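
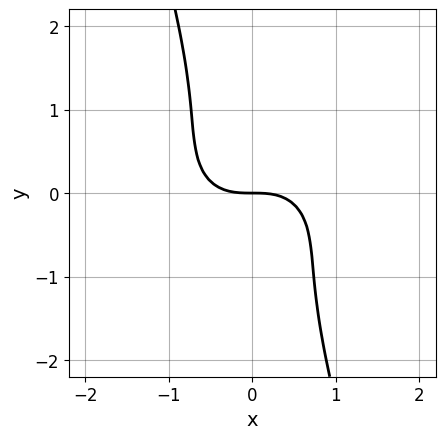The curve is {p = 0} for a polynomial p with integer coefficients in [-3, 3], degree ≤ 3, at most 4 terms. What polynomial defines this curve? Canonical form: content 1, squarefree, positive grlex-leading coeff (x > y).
2*x^3 + 3*x*y^2 + y^3 + 2*y

First, deg p = 3. A generic line meets the curve in up to 3 points.
Then, reading off the gridlines: it meets the x-axis at x = 0 (among the integer gridlines); it meets the y-axis at y = 0 (among the integer gridlines).
Finally, solving for integer coefficients yields p as stated.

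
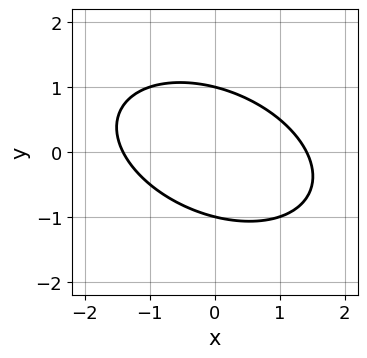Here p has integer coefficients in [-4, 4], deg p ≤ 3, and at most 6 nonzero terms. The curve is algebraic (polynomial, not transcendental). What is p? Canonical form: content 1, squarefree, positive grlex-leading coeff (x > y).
x^2 + x*y + 2*y^2 - 2

First, deg p = 2. The shape is more complex than any degree-1 curve.
Next, from the axis intercepts and sections: the y-axis gridline crossings are at y ∈ {-1, 1}.
Finally, putting this together gives p.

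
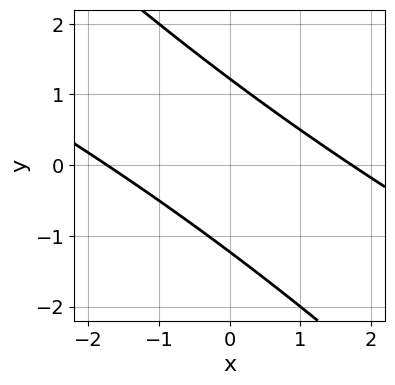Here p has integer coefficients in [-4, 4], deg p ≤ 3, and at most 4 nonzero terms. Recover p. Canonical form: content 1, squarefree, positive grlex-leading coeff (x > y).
Degree: no degree-1 curve has this shape, so deg p = 2.
The integer polynomial consistent with all of this is the stated p.

x^2 + 3*x*y + 2*y^2 - 3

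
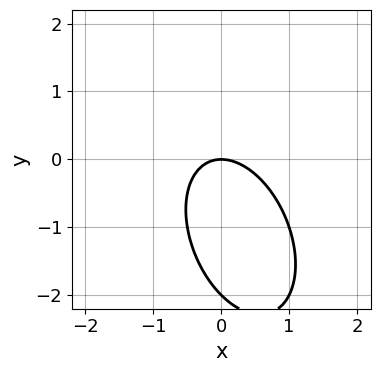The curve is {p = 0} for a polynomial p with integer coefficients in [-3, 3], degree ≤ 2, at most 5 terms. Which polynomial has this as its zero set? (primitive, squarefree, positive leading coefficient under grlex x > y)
2*x^2 + x*y + y^2 + 2*y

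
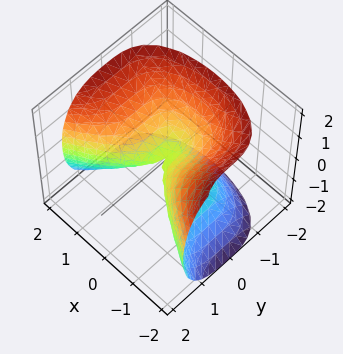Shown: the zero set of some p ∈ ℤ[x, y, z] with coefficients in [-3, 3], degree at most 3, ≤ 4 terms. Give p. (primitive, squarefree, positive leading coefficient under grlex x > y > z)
Degree: the shape is more complex than any degree-2 surface, so deg p = 3.
Observable constraints: one x-axis crossing is at x = 0; it crosses the z-axis at the gridline z = 0; it crosses the y-axis at the gridline y = 0.
Putting this together gives p.

y^3 - x^2 + z^2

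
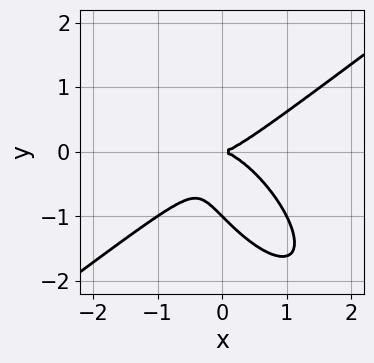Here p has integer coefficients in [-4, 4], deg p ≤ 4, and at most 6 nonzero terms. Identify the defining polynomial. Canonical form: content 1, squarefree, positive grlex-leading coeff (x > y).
x^3 - x*y^2 - y^3 - y^2

(a) The degree is 3 — the shape is more complex than any degree-2 curve.
(b) Checking where it meets the axes: the y-axis gridline crossings are at y ∈ {-1, 0}; it meets the x-axis at x = 0 (among the integer gridlines).
(c) Assembling these constraints gives the stated polynomial.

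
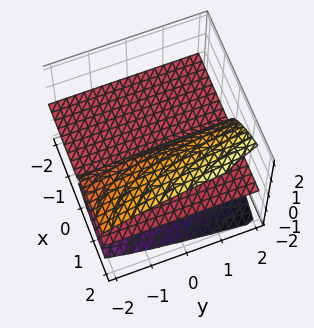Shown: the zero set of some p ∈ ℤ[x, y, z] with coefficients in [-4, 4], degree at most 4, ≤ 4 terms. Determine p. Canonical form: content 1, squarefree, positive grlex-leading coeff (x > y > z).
1. There are 2 components.
2. deg p = 3.
3. Against the integer gridlines: every point of the x-axis in the box is on the surface; it crosses the z-axis at the gridline z = 0.
4. The integer polynomial consistent with all of this is the stated p.

x*y*z - 2*z^3 + 3*x*z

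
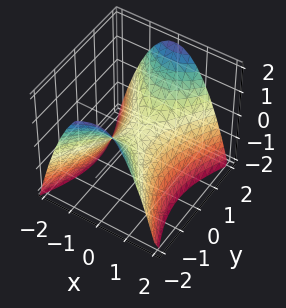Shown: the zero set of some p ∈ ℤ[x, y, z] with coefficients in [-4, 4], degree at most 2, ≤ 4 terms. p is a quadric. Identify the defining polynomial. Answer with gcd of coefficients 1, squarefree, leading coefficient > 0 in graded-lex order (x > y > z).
2*x^2 - y^2 + 2*z

1. Degree: a saddle surface; a quadric, so deg p = 2.
2. Symmetries: the x ↦ −x reflection is a symmetry, so x appears only in even powers; it's symmetric under y → −y, forcing even powers of y.
3. Against the integer gridlines: it meets the y-axis at y = 0 (among the integer gridlines); one z-axis crossing is at z = 0; one x-axis crossing is at x = 0.
4. Fitting integer coefficients to these (and the overall shape) gives p.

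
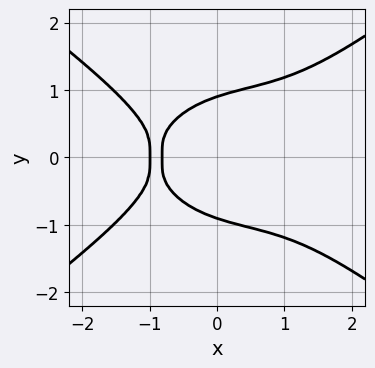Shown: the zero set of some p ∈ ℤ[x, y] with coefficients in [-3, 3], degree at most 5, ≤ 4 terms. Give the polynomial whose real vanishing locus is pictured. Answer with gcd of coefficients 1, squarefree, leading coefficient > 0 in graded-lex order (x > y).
x^4 - 3*y^4 + 3*x + 2

First, degree: no degree-3 curve has this shape, so deg p = 4.
Then, symmetries: it's symmetric under y → −y, forcing even powers of y.
Then, against the integer gridlines: it crosses the x-axis at the gridline x = -1.
Finally, together with the visible shape, these determine p as stated.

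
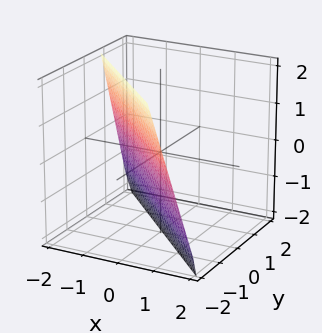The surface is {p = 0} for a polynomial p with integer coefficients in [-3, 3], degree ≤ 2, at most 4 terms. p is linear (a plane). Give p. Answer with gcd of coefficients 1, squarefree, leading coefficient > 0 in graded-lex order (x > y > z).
deg p = 1. The surface is flat (a plane).
Checking where it meets the axes: it crosses the z-axis at the gridline z = -2.
Fitting integer coefficients to these (and the overall shape) gives p.

3*x + 3*y + z + 2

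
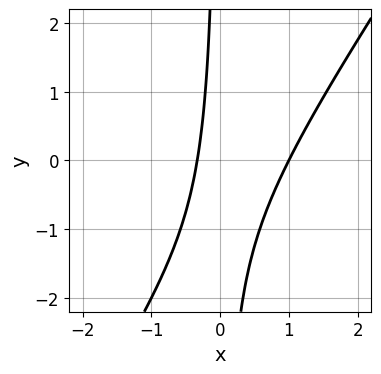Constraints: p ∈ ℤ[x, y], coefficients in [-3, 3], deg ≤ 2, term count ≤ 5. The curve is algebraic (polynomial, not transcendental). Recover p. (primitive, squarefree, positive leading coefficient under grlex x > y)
3*x^2 - 2*x*y - 2*x - 1

First, degree: no degree-1 curve has this shape, so deg p = 2.
Then, from the visible intercepts: one x-axis crossing is at x = 1; the curve avoids every integer y-axis point in the box.
Finally, fitting integer coefficients to these (and the overall shape) gives p.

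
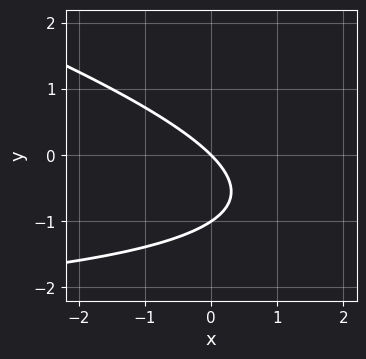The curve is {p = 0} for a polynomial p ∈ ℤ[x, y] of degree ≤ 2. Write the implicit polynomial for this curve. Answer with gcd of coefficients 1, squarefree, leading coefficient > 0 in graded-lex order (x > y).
x*y + 3*y^2 + 3*x + 3*y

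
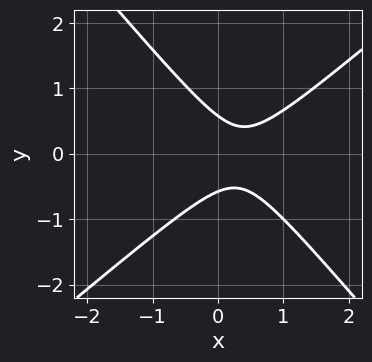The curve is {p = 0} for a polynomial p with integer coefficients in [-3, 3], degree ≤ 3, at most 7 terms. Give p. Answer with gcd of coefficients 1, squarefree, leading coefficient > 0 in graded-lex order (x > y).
The degree is 2 — no degree-1 curve has this shape.
Observable constraints: no x-intercept at any integer in the box.
Assembling these constraints gives the stated polynomial.

3*x^2 - x*y - 3*y^2 - 2*x + 1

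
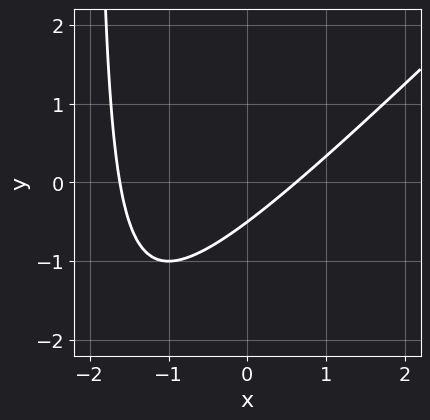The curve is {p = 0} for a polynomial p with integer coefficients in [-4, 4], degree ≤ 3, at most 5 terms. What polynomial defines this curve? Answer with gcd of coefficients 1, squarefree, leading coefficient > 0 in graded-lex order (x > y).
(a) Degree: a generic line meets the curve in up to 2 points, so deg p = 2.
(b) The integer polynomial consistent with all of this is the stated p.

x^2 - x*y + x - 2*y - 1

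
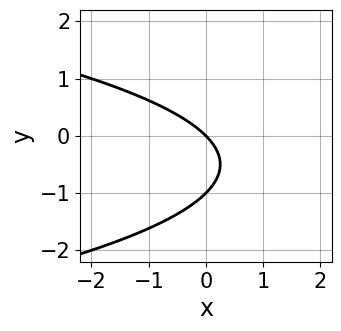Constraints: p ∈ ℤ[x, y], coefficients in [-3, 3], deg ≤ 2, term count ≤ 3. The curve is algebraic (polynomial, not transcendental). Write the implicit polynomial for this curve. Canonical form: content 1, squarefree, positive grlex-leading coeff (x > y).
y^2 + x + y

(a) The degree is 2 — the shape is more complex than any degree-1 curve.
(b) Reading off the gridlines: among the integer gridlines, it crosses the y-axis at y ∈ {-1, 0}; it meets the x-axis at x = 0 (among the integer gridlines).
(c) Fitting integer coefficients to these (and the overall shape) gives p.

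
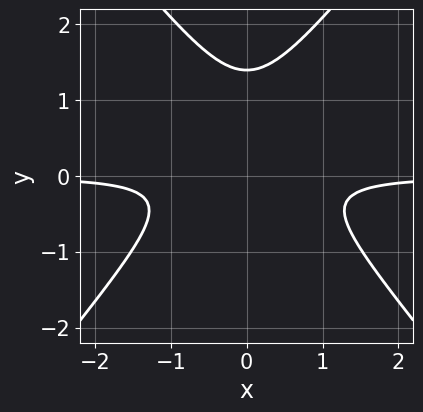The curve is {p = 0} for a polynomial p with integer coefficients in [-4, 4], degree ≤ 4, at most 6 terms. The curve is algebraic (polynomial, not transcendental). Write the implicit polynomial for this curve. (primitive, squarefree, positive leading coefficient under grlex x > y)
1. The degree is 3 — the shape is more complex than any degree-2 curve.
2. Symmetries: the x ↦ −x reflection is a symmetry, so x appears only in even powers.
3. Reading off the gridlines: no x-intercept at any integer in the box.
4. The integer polynomial consistent with all of this is the stated p.

3*x^2*y - 2*y^3 + 3*y^2 - y + 1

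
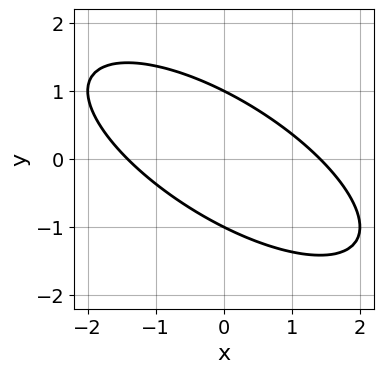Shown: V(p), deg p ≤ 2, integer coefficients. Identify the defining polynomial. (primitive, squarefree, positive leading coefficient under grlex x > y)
x^2 + 2*x*y + 2*y^2 - 2

The degree is 2 — a generic line meets the curve in up to 2 points.
From the visible intercepts: the y-axis gridline crossings are at y ∈ {-1, 1}.
Assembling these constraints gives the stated polynomial.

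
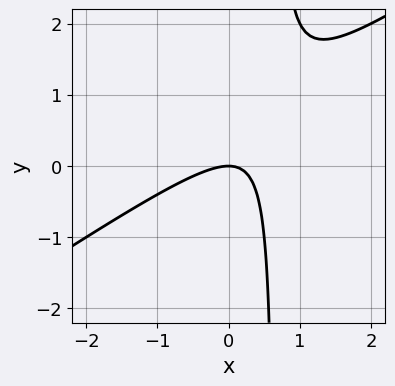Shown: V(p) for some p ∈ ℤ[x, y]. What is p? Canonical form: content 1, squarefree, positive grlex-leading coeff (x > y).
Degree: no degree-1 curve has this shape, so deg p = 2.
From the axis intercepts and sections: it meets the x-axis at x = 0 (among the integer gridlines); it meets the y-axis at y = 0 (among the integer gridlines).
Putting this together gives p.

2*x^2 - 3*x*y + 2*y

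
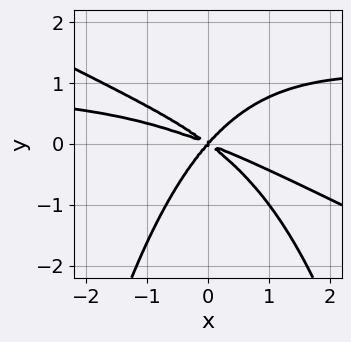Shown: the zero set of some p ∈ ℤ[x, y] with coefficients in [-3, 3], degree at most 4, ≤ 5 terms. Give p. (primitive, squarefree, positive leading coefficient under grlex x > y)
(a) The degree is 4 — the shape is more complex than any degree-3 curve.
(b) Observable constraints: it meets the y-axis at y = 0 (among the integer gridlines); one x-axis crossing is at x = 0.
(c) Solving for integer coefficients yields p as stated.

x^3*y + 2*x^2*y^2 - x^3 - 3*x^2*y + 3*y^3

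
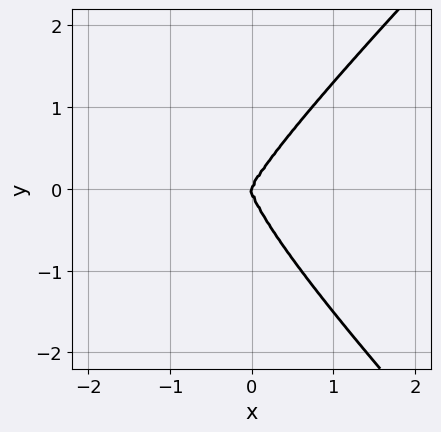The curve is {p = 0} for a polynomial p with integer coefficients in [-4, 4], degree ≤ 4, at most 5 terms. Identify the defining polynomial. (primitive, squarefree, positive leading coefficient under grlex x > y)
x^4 - 3*x^2*y^2 + 2*y^4 - 3*x^3 + x^2*y

1. The degree is 4 — no degree-3 curve has this shape.
2. Against the integer gridlines: it meets the x-axis at x = 0 (among the integer gridlines); one y-axis crossing is at y = 0.
3. Matching integer coefficients to the picture gives p.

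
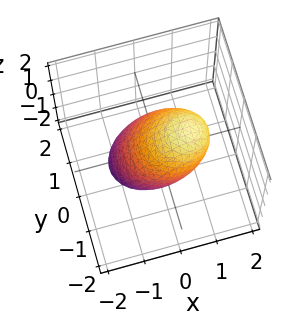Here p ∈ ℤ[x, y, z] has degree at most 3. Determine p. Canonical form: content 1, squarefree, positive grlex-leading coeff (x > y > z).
3*x^2 - 3*x*z + 3*y^2 + y*z + 2*z^2 - 3

(a) The degree is 2 — no degree-1 surface has this shape.
(b) Observable constraints: the y-axis gridline crossings are at y ∈ {-1, 1}; among the integer gridlines, it crosses the x-axis at x ∈ {-1, 1}.
(c) Assembling these constraints gives the stated polynomial.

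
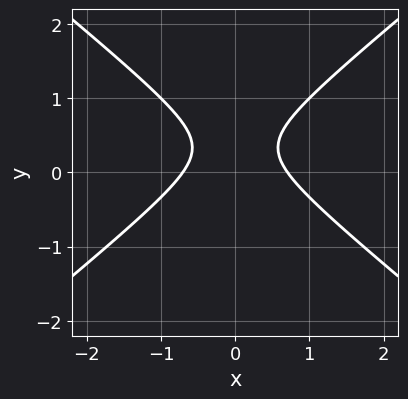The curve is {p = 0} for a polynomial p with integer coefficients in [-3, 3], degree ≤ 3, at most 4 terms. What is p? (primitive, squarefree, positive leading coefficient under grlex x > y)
1. The degree is 2 — a generic line meets the curve in up to 2 points.
2. Symmetries: the x ↦ −x reflection is a symmetry, so x appears only in even powers.
3. Against the integer gridlines: the curve avoids every integer y-axis point in the box.
4. The integer polynomial consistent with all of this is the stated p.

2*x^2 - 3*y^2 + 2*y - 1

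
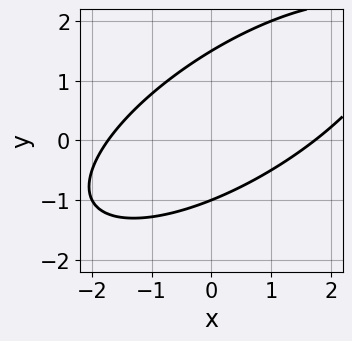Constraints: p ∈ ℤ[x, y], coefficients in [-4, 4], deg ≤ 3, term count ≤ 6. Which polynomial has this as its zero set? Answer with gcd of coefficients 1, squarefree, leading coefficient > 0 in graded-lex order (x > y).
x^2 - 2*x*y + 2*y^2 - y - 3

First, the degree is 2 — the shape is more complex than any degree-1 curve.
Next, observable constraints: it meets the y-axis at y = -1 (among the integer gridlines).
Finally, fitting integer coefficients to these (and the overall shape) gives p.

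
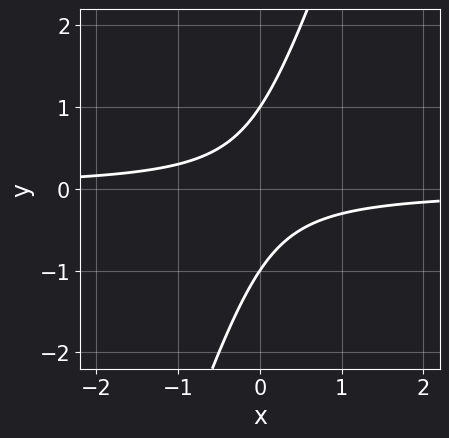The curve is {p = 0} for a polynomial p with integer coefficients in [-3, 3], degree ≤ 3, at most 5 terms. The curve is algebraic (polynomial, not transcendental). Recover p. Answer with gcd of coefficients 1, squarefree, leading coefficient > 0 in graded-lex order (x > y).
The degree is 2 — the shape is more complex than any degree-1 curve.
Reading off the gridlines: among the integer gridlines, it crosses the y-axis at y ∈ {-1, 1}; the curve avoids every integer x-axis point in the box.
Putting this together gives p.

3*x*y - y^2 + 1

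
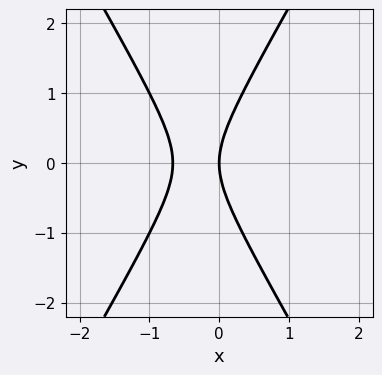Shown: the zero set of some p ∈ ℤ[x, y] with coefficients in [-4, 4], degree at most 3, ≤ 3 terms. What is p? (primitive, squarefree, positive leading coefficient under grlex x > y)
3*x^2 - y^2 + 2*x

(a) The degree is 2 — the shape is more complex than any degree-1 curve.
(b) Symmetries: the y ↦ −y reflection is a symmetry, so y appears only in even powers.
(c) From the axis intercepts and sections: one y-axis crossing is at y = 0; one x-axis crossing is at x = 0.
(d) Solving for integer coefficients yields p as stated.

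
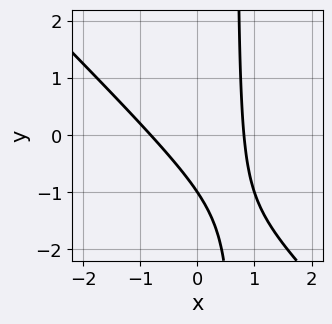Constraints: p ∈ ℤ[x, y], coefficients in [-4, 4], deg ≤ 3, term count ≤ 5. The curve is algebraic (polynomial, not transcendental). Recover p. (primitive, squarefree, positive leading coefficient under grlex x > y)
(a) Degree: the shape is more complex than any degree-1 curve, so deg p = 2.
(b) From the axis intercepts and sections: it crosses the y-axis at the gridline y = -1.
(c) The integer polynomial consistent with all of this is the stated p.

3*x^2 + 3*x*y - 2*y - 2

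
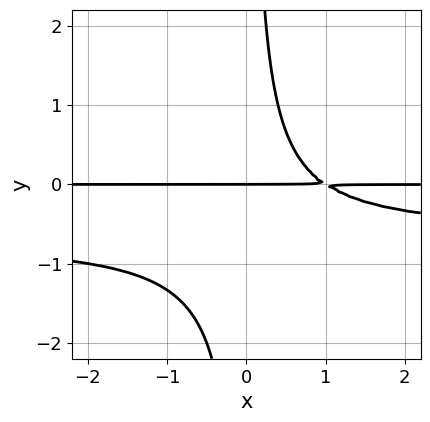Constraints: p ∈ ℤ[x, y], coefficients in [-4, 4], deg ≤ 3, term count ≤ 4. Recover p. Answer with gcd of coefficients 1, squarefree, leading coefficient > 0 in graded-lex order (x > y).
The degree is 3 — a generic line meets the curve in up to 3 points.
From the visible intercepts: every point of the x-axis in the box is on the curve; one y-axis crossing is at y = 0.
Solving for integer coefficients yields p as stated.

3*x*y^2 + 2*x*y - 2*y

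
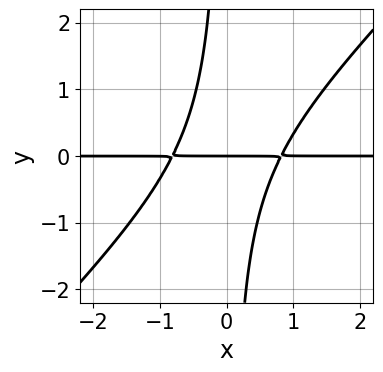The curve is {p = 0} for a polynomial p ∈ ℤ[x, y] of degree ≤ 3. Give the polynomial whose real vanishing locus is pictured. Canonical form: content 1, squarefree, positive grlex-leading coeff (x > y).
3*x^2*y - 3*x*y^2 - 2*y

First, degree: a generic line meets the curve in up to 3 points, so deg p = 3.
Next, from the visible intercepts: it meets the y-axis at y = 0 (among the integer gridlines); every point of the x-axis in the box is on the curve.
Finally, putting this together gives p.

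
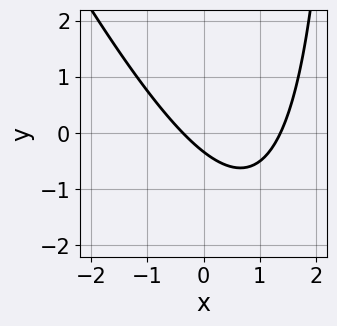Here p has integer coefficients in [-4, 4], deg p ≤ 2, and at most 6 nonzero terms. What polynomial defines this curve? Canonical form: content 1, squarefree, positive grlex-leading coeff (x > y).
2*x^2 + x*y - 2*x - 3*y - 1

1. Degree: a generic line meets the curve in up to 2 points, so deg p = 2.
2. Solving for integer coefficients yields p as stated.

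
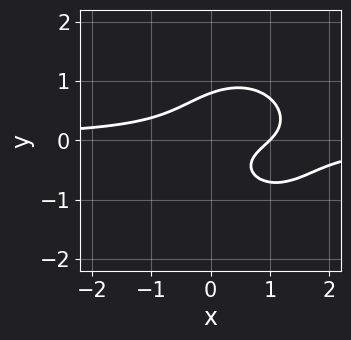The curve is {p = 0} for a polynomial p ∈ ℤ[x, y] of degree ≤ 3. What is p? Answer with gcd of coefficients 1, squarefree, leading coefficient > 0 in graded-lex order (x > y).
2*x^2*y + 2*y^3 - 3*x*y + x - 1

First, degree: the shape is more complex than any degree-2 curve, so deg p = 3.
Next, observable constraints: one x-axis crossing is at x = 1.
Finally, fitting integer coefficients to these (and the overall shape) gives p.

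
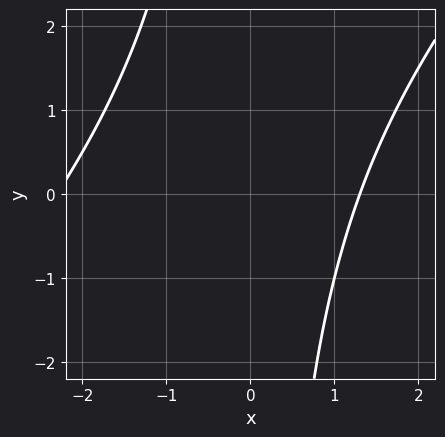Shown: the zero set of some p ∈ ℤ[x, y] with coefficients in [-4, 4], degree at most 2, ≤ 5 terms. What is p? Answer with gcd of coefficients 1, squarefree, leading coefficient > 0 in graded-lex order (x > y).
First, the degree is 2 — no degree-1 curve has this shape.
Next, from the axis intercepts and sections: the curve avoids every integer y-axis point in the box.
Finally, fitting integer coefficients to these (and the overall shape) gives p.

x^2 - x*y + x - 3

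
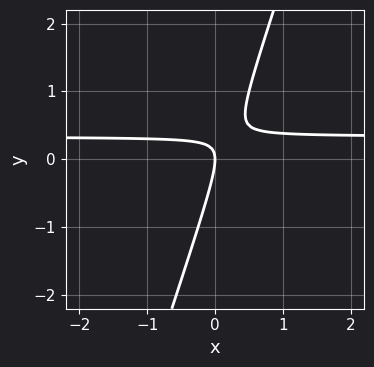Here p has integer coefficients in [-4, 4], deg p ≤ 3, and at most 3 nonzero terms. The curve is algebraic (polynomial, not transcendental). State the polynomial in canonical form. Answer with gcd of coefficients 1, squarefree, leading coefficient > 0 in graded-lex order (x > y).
3*x*y - y^2 - x

(a) Degree: no degree-1 curve has this shape, so deg p = 2.
(b) From the axis intercepts and sections: it crosses the y-axis at the gridline y = 0; it meets the x-axis at x = 0 (among the integer gridlines).
(c) Putting this together gives p.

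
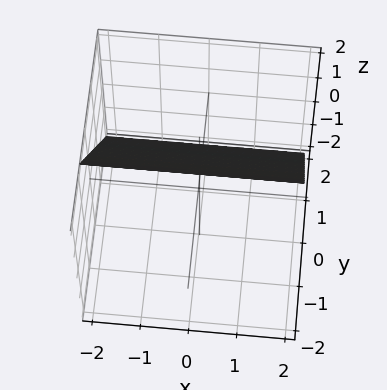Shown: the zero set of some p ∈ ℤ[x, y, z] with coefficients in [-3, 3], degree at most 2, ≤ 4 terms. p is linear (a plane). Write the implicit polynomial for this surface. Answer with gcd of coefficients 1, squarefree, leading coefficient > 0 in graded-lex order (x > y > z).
3*y + 2*z - 2

Degree: the surface is flat (a plane), so deg p = 1.
Reading off the gridlines: it crosses the z-axis at the gridline z = 1; it misses every integer gridline on the x-axis.
Putting this together gives p.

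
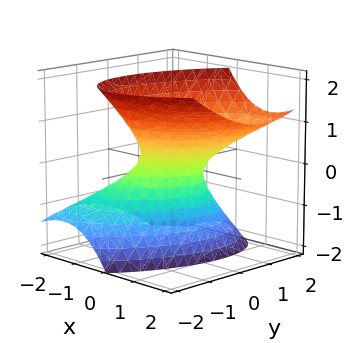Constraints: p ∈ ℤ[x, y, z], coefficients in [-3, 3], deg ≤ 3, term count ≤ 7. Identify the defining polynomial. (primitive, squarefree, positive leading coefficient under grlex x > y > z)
(a) Degree: the shape is more complex than any degree-1 surface, so deg p = 2.
(b) Reading off the gridlines: the surface avoids every integer z-axis point in the box.
(c) The integer polynomial consistent with all of this is the stated p.

3*x^2 - 2*x*y - 3*x*z + 2*y^2 - 2*z^2 - 1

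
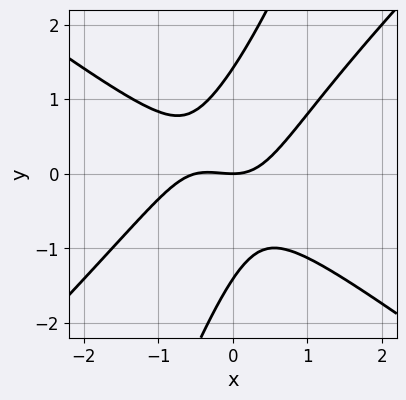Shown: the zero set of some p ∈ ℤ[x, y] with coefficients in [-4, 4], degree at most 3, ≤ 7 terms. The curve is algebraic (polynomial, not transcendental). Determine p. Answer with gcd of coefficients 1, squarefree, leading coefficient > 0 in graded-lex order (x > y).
The degree is 3 — no degree-2 curve has this shape.
Reading off the gridlines: one y-axis crossing is at y = 0; one x-axis crossing is at x = 0.
Together with the visible shape, these determine p as stated.

2*x^3 - 3*x*y^2 + y^3 + x^2 - 2*y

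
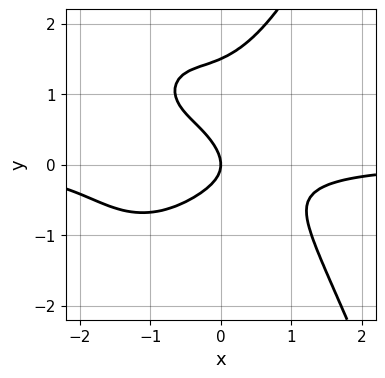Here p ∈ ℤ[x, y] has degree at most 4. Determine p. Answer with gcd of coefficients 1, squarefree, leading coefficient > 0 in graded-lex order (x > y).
2*x^3*y + 2*x^2*y - 2*y^3 + 3*y^2 + 2*x

First, degree: the shape is more complex than any degree-3 curve, so deg p = 4.
Then, checking where it meets the axes: it meets the x-axis at x = 0 (among the integer gridlines); it crosses the y-axis at the gridline y = 0.
Finally, solving for integer coefficients yields p as stated.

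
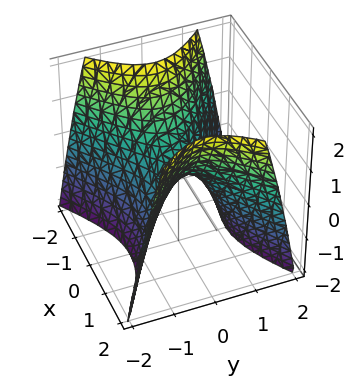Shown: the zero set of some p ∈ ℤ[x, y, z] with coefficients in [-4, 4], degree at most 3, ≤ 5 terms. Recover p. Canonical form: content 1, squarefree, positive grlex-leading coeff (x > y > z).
First, deg p = 2. A hyperbolic paraboloid; a quadric.
Next, symmetries: it's symmetric under x → −x, forcing even powers of x; the y ↦ −y reflection is a symmetry, so y appears only in even powers.
Next, from the axis intercepts and sections: it crosses the z-axis at the gridline z = 0; it meets the x-axis at x = 0 (among the integer gridlines); it meets the y-axis at y = 0 (among the integer gridlines).
Finally, solving for integer coefficients yields p as stated.

2*x^2 - 3*y^2 - 2*z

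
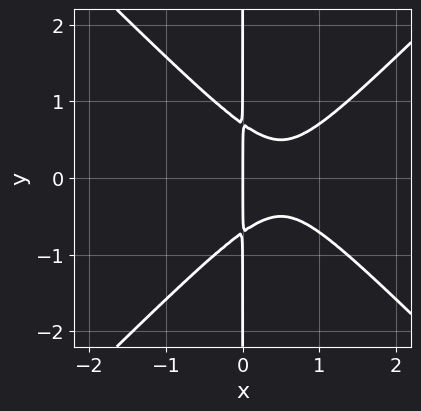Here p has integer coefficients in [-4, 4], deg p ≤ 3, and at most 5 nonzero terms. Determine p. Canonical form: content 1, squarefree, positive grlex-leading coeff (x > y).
2*x^3 - 2*x*y^2 - 2*x^2 + x

(a) deg p = 3. No degree-2 curve has this shape.
(b) Symmetries: it's symmetric under y → −y, forcing even powers of y.
(c) From the axis intercepts and sections: the visible y-axis segment lies entirely on the curve; it crosses the x-axis at the gridline x = 0.
(d) The integer polynomial consistent with all of this is the stated p.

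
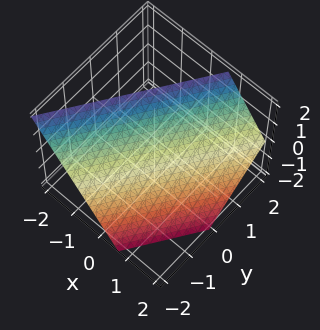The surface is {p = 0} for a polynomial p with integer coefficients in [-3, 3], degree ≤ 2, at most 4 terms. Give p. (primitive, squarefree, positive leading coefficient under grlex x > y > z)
3*x - 2*y + 2*z - 2

1. deg p = 1.
2. Checking where it meets the axes: it crosses the z-axis at the gridline z = 1; it crosses the y-axis at the gridline y = -1.
3. The integer polynomial consistent with all of this is the stated p.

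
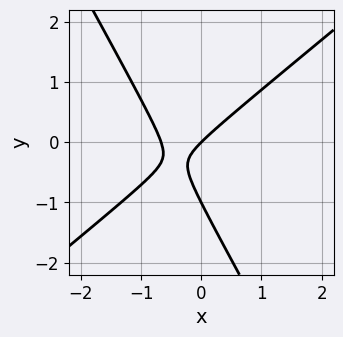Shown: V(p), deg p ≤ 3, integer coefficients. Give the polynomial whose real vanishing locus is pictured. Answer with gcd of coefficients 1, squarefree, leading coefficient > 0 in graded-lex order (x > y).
3*x^2 - 2*x*y - 2*y^2 + 2*x - 2*y

First, degree: the shape is more complex than any degree-1 curve, so deg p = 2.
Next, from the axis intercepts and sections: it crosses the x-axis at the gridline x = 0; the y-axis gridline crossings are at y ∈ {-1, 0}.
Finally, solving for integer coefficients yields p as stated.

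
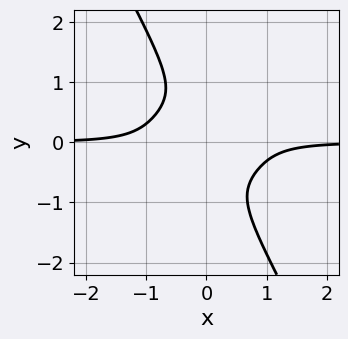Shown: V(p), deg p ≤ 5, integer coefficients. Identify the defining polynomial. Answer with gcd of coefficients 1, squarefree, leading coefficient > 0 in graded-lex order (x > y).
Degree: no degree-3 curve has this shape, so deg p = 4.
Against the integer gridlines: no y-intercept at any integer in the box; it misses every integer gridline on the x-axis.
Together with the visible shape, these determine p as stated.

3*x^3*y + 3*x*y^3 + 2*y^4 + 1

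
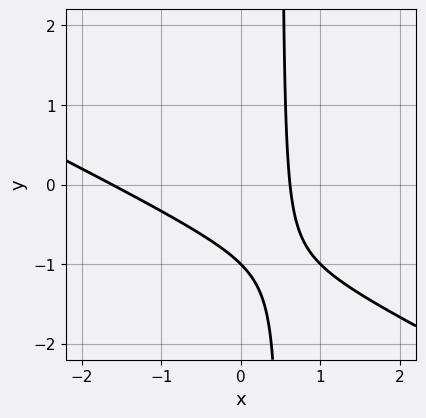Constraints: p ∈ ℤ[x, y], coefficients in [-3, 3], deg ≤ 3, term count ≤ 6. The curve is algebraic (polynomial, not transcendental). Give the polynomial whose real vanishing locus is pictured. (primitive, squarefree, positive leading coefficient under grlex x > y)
Degree: a generic line meets the curve in up to 2 points, so deg p = 2.
Observable constraints: it meets the y-axis at y = -1 (among the integer gridlines).
Solving for integer coefficients yields p as stated.

x^2 + 2*x*y + x - y - 1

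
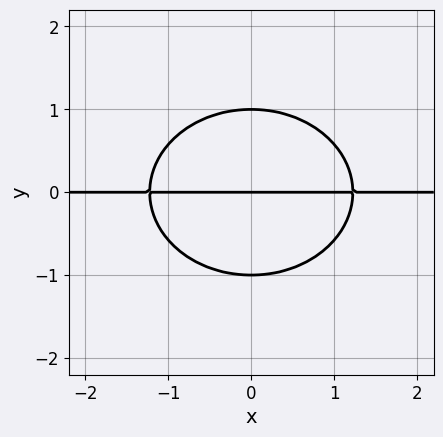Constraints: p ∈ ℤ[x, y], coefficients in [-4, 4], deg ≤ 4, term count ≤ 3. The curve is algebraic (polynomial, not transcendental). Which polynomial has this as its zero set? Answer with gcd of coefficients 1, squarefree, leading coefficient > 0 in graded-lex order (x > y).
(a) The degree is 3 — no degree-2 curve has this shape.
(b) Symmetries: mirror symmetry x ↦ −x ⇒ only even powers of x.
(c) Observable constraints: the y-axis gridline crossings are at y ∈ {-1, 0, 1}; every point of the x-axis in the box is on the curve.
(d) The integer polynomial consistent with all of this is the stated p.

2*x^2*y + 3*y^3 - 3*y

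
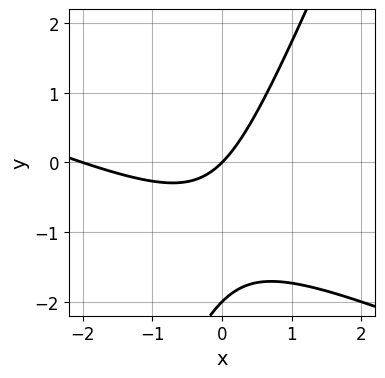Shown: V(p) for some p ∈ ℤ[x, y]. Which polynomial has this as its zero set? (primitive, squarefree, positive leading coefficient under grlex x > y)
x^2 + 2*x*y - y^2 + 2*x - 2*y

(a) deg p = 2. No degree-1 curve has this shape.
(b) Checking where it meets the axes: the x-axis gridline crossings are at x ∈ {-2, 0}; the y-axis gridline crossings are at y ∈ {-2, 0}.
(c) Fitting integer coefficients to these (and the overall shape) gives p.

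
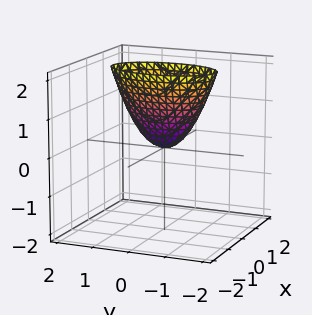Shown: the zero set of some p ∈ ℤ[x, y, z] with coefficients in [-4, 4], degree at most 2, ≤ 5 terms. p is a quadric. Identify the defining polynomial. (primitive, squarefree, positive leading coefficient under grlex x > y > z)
3*x^2 + y^2 - z

deg p = 2. A single bowl opening along one axis; a quadric.
Symmetries: it's symmetric under x → −x, forcing even powers of x; it's symmetric under y → −y, forcing even powers of y.
Checking where it meets the axes: it crosses the z-axis at the gridline z = 0; it meets the y-axis at y = 0 (among the integer gridlines); one x-axis crossing is at x = 0.
Matching integer coefficients to the picture gives p.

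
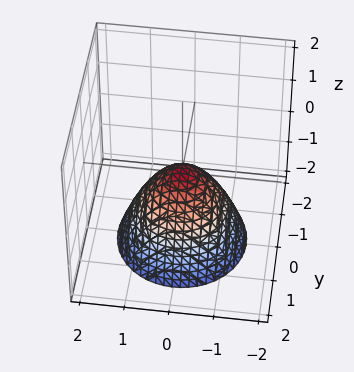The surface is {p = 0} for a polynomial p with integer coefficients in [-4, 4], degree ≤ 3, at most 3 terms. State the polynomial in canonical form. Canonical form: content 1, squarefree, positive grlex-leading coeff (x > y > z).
x^2 + y^2 + z

First, degree: a single bowl opening along one axis; a quadric, so deg p = 2.
Then, by symmetry, every cross-section ⟂ z is a circle, so x, y appear only via x² + y².
Then, against the integer gridlines: one y-axis crossing is at y = 0; a circular section at z = -2 has radius between 1 and 2; it meets the x-axis at x = 0 (among the integer gridlines); it meets the z-axis at z = 0 (among the integer gridlines).
Finally, putting this together gives p.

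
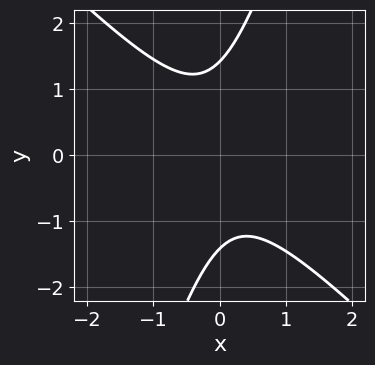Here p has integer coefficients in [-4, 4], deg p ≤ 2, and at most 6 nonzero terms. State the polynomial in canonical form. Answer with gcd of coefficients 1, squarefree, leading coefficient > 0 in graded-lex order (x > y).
1. deg p = 2. No degree-1 curve has this shape.
2. Reading off the gridlines: the curve avoids every integer x-axis point in the box.
3. Together with the visible shape, these determine p as stated.

3*x^2 + 2*x*y - y^2 + 2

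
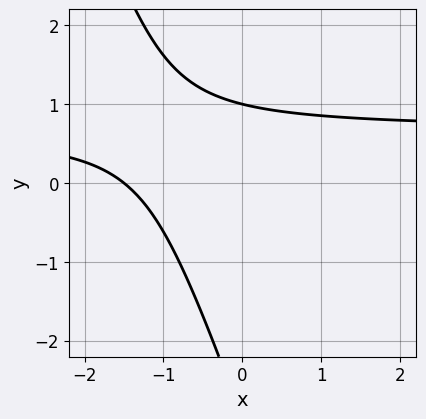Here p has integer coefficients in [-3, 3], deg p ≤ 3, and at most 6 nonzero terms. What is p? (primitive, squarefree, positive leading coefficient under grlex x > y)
3*x*y + y^2 - 2*x + 2*y - 3

1. deg p = 2. The shape is more complex than any degree-1 curve.
2. From the axis intercepts and sections: it crosses the y-axis at the gridline y = 1.
3. Putting this together gives p.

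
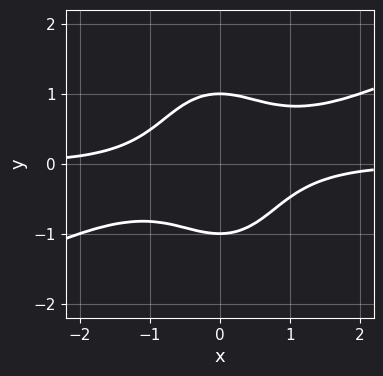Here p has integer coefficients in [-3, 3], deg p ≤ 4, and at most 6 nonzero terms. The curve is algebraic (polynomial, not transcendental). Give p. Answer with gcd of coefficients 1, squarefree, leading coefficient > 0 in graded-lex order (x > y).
x^3*y - 2*x^2*y^2 - y^4 + 1

(a) Degree: the shape is more complex than any degree-3 curve, so deg p = 4.
(b) Against the integer gridlines: the curve avoids every integer x-axis point in the box; among the integer gridlines, it crosses the y-axis at y ∈ {-1, 1}.
(c) Solving for integer coefficients yields p as stated.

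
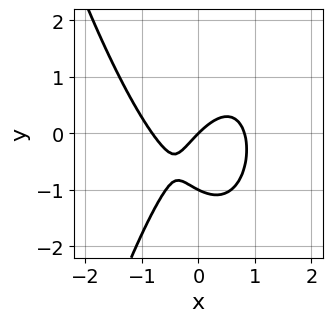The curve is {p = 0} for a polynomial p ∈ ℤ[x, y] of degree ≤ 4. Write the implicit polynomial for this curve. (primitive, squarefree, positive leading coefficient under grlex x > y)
3*x^3 - x*y + 2*y^2 - 2*x + 2*y

First, deg p = 3.
Next, from the visible intercepts: it crosses the x-axis at the gridline x = 0; the y-axis gridline crossings are at y ∈ {-1, 0}.
Finally, putting this together gives p.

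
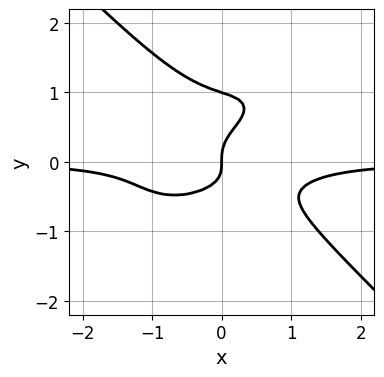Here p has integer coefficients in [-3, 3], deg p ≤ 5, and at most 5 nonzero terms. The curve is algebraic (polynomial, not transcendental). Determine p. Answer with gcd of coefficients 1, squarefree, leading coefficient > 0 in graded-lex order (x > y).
2*x^3*y - x^2*y^2 + 3*y^4 - 3*y^3 + x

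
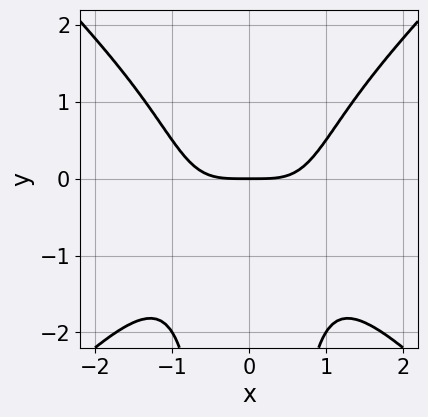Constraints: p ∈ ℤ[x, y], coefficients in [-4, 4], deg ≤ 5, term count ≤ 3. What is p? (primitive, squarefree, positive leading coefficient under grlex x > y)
2*x^4 - 2*x^2*y^2 - 3*y

1. Degree: no degree-3 curve has this shape, so deg p = 4.
2. Symmetries: mirror symmetry x ↦ −x ⇒ only even powers of x.
3. Against the integer gridlines: it crosses the y-axis at the gridline y = 0; it meets the x-axis at x = 0 (among the integer gridlines).
4. Putting this together gives p.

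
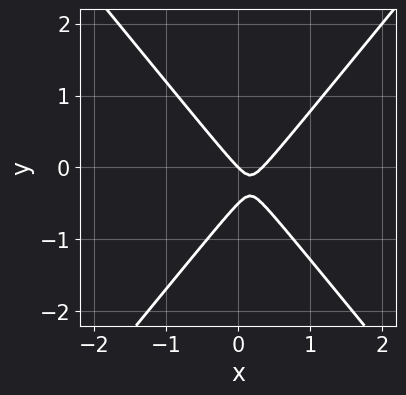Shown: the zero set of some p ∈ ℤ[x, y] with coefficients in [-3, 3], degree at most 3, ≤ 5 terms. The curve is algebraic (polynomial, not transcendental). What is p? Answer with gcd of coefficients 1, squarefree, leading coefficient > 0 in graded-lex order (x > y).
3*x^2 - 2*y^2 - x - y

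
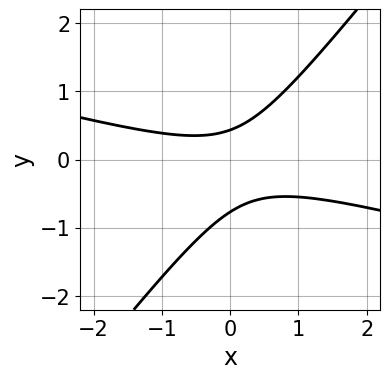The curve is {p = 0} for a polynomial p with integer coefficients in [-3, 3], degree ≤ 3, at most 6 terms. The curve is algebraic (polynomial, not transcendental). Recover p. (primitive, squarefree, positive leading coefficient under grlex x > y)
(a) Degree: the shape is more complex than any degree-1 curve, so deg p = 2.
(b) Checking where it meets the axes: it misses every integer gridline on the x-axis.
(c) The integer polynomial consistent with all of this is the stated p.

x^2 + 3*x*y - 3*y^2 - y + 1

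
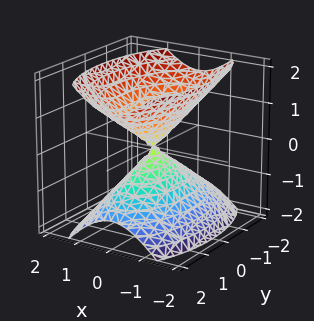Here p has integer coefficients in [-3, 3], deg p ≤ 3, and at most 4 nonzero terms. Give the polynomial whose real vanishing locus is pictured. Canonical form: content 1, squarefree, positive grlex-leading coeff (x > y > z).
3*x^2 + y^2 - 2*z^2

1. There are 2 components. They look like related sheets of one shape, so recover p as a whole.
2. deg p = 2. A double cone through the origin; a quadric.
3. Symmetries: it's symmetric under z → −z, forcing even powers of z; it's symmetric under x → −x, forcing even powers of x; mirror symmetry y ↦ −y ⇒ only even powers of y.
4. Checking where it meets the axes: one z-axis crossing is at z = 0; one y-axis crossing is at y = 0; it meets the x-axis at x = 0 (among the integer gridlines).
5. Putting this together gives p.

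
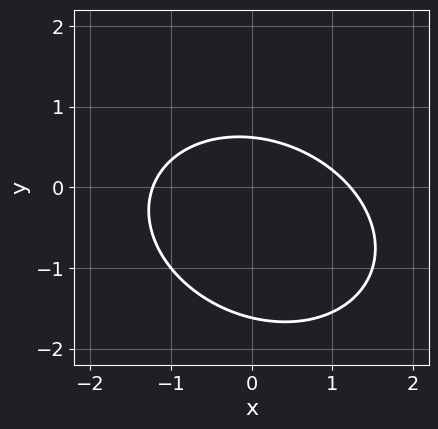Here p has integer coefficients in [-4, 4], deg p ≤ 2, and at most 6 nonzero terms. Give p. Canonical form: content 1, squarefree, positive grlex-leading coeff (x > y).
2*x^2 + x*y + 3*y^2 + 3*y - 3

(a) deg p = 2.
(b) The integer polynomial consistent with all of this is the stated p.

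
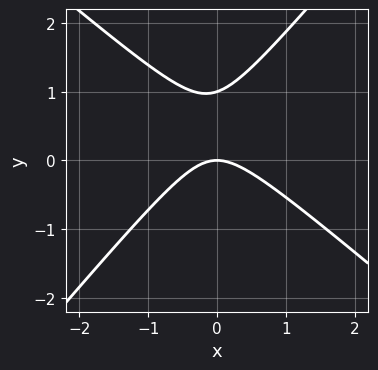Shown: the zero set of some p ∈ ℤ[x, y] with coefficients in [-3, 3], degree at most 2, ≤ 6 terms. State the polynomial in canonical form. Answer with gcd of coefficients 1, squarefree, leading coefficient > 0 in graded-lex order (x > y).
(a) The degree is 2 — the shape is more complex than any degree-1 curve.
(b) Reading off the gridlines: among the integer gridlines, it crosses the y-axis at y ∈ {0, 1}; it crosses the x-axis at the gridline x = 0.
(c) The integer polynomial consistent with all of this is the stated p.

3*x^2 + x*y - 3*y^2 + 3*y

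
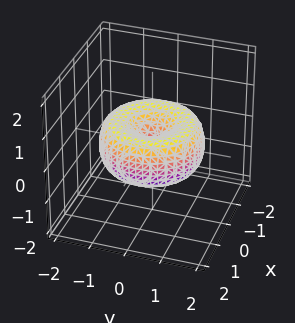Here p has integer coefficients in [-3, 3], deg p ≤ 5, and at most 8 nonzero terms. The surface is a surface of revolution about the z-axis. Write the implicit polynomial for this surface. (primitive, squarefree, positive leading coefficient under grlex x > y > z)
1. Degree: a generic line meets the surface in up to 4 points, so deg p = 4.
2. Symmetry: the surface is invariant under rotation about z: p = q(x² + y², z).
3. Against the integer gridlines: one y-axis crossing is at y = 0; a circular section at z = 0 has radius between 1 and 2; it meets the z-axis at z = 0 (among the integer gridlines).
4. These observations pin down the coefficients.

x^4 + 2*x^2*y^2 + y^4 - 2*x^2 - 2*y^2 + 2*z^2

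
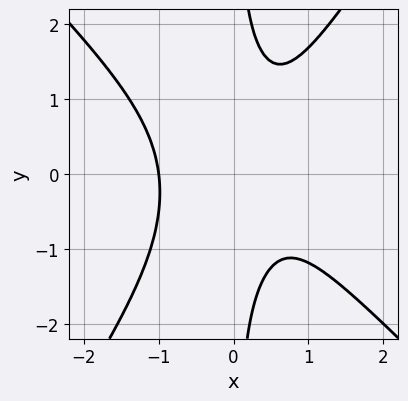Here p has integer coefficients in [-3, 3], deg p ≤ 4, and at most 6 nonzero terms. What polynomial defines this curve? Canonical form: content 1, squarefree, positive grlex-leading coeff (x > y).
1. deg p = 3.
2. From the visible intercepts: it meets the x-axis at x = -1 (among the integer gridlines); the curve avoids every integer y-axis point in the box.
3. Fitting integer coefficients to these (and the overall shape) gives p.

3*x^3 + x^2*y - 2*x*y^2 - x + 2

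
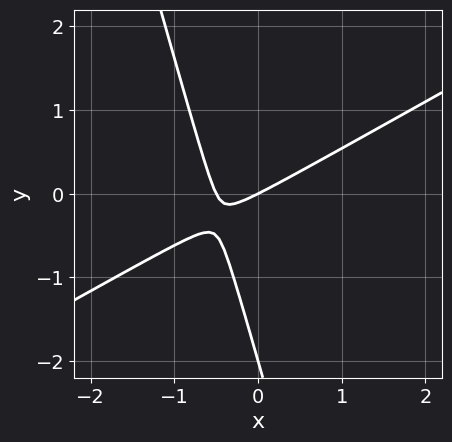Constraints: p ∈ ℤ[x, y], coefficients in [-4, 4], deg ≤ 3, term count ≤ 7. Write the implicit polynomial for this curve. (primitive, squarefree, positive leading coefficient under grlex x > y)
2*x^2 - 3*x*y - y^2 + x - 2*y

(a) deg p = 2. No degree-1 curve has this shape.
(b) Against the integer gridlines: it crosses the x-axis at the gridline x = 0; the y-axis gridline crossings are at y ∈ {-2, 0}.
(c) The integer polynomial consistent with all of this is the stated p.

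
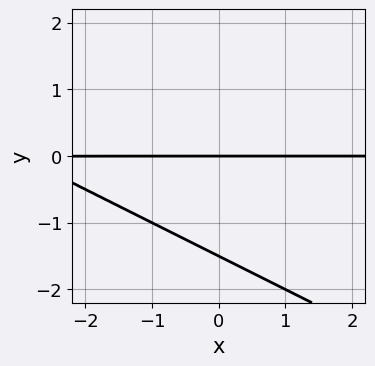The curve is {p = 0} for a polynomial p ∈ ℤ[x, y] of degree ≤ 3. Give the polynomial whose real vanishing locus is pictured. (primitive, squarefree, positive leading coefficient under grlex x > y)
x*y + 2*y^2 + 3*y

Degree: no degree-1 curve has this shape, so deg p = 2.
Against the integer gridlines: it crosses the y-axis at the gridline y = 0; every point of the x-axis in the box is on the curve.
Assembling these constraints gives the stated polynomial.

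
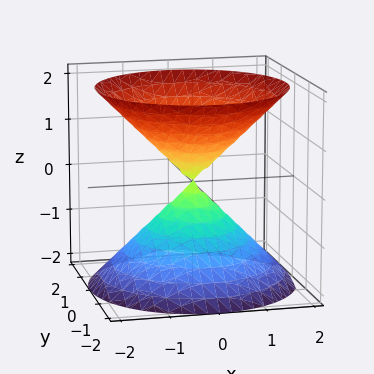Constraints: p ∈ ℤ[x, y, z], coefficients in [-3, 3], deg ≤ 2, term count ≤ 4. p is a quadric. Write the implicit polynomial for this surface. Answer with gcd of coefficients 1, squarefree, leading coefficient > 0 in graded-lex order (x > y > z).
1. The picture has 2 separate pieces. Treating them together as one polynomial.
2. Degree: two nappes meeting at a single point; a quadric, so deg p = 2.
3. Symmetries: rotational symmetry about the z-axis ⇒ p depends on x, y only through x² + y²; the z ↦ −z reflection is a symmetry, so z appears only in even powers.
4. Reading off the gridlines: it meets the z-axis at z = 0 (among the integer gridlines); it crosses the y-axis at the gridline y = 0; a circular section at z = -1 has radius exactly 1; it meets the x-axis at x = 0 (among the integer gridlines).
5. Assembling these constraints gives the stated polynomial.

x^2 + y^2 - z^2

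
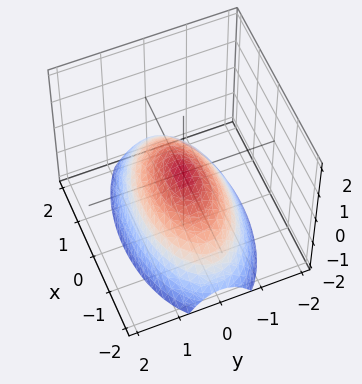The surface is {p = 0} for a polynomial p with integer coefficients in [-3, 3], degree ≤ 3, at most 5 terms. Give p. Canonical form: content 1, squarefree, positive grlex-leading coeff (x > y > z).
x^2 + 3*y^2 + 3*z

(a) The degree is 2 — a paraboloid; a quadric.
(b) Symmetries: the y ↦ −y reflection is a symmetry, so y appears only in even powers; mirror symmetry x ↦ −x ⇒ only even powers of x.
(c) Against the integer gridlines: one z-axis crossing is at z = 0; it crosses the y-axis at the gridline y = 0.
(d) Putting this together gives p.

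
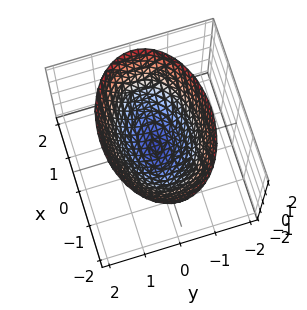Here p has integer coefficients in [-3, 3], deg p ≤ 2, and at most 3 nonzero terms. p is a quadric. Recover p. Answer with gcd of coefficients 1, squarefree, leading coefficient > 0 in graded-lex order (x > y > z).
x^2 + 2*y^2 - 2*z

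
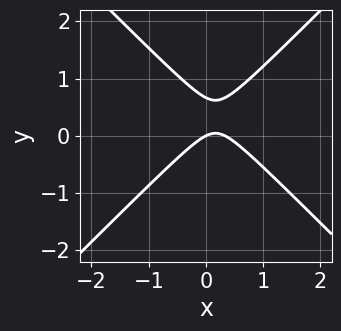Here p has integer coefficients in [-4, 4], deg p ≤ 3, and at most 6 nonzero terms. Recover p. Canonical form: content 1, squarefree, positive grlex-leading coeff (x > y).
3*x^2 - 3*y^2 - x + 2*y

(a) Degree: no degree-1 curve has this shape, so deg p = 2.
(b) From the visible intercepts: one y-axis crossing is at y = 0; it meets the x-axis at x = 0 (among the integer gridlines).
(c) Assembling these constraints gives the stated polynomial.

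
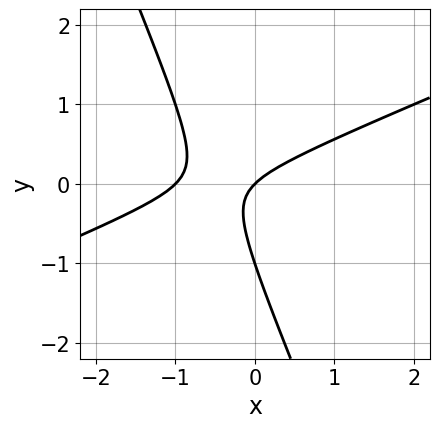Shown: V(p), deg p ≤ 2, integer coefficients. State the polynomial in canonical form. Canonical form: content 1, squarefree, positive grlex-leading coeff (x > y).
(a) deg p = 2. The shape is more complex than any degree-1 curve.
(b) From the visible intercepts: among the integer gridlines, it crosses the y-axis at y ∈ {-1, 0}; the x-axis gridline crossings are at x ∈ {-1, 0}.
(c) Putting this together gives p.

x^2 - 2*x*y - y^2 + x - y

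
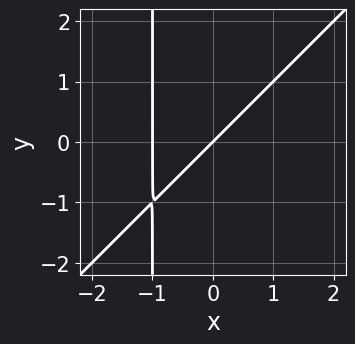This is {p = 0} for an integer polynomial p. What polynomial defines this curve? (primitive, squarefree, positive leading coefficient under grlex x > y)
x^2 - x*y + x - y

First, the degree is 2 — the shape is more complex than any degree-1 curve.
Next, from the visible intercepts: the x-axis gridline crossings are at x ∈ {-1, 0}; one y-axis crossing is at y = 0.
Finally, matching integer coefficients to the picture gives p.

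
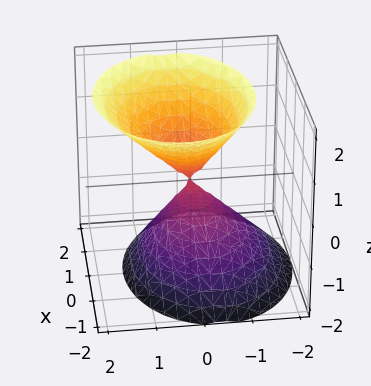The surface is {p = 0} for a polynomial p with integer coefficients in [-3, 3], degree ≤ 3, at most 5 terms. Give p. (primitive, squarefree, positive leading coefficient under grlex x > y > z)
2*x^2 + 3*y^2 - y*z - 2*z^2

The picture has 2 separate pieces. They look like related sheets of one shape, so recover p as a whole.
Degree: a generic line meets the surface in up to 2 points, so deg p = 2.
Checking where it meets the axes: it meets the x-axis at x = 0 (among the integer gridlines); it crosses the z-axis at the gridline z = 0.
Together with the visible shape, these determine p as stated.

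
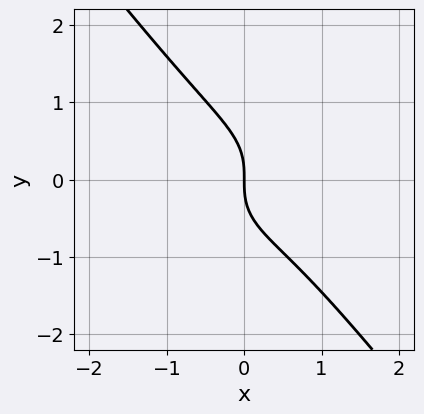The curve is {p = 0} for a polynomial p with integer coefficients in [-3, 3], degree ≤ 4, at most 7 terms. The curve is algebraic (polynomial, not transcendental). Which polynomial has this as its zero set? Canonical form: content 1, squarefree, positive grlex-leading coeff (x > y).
3*x^3 + 2*x*y^2 + 3*y^3 - x^2 + 3*x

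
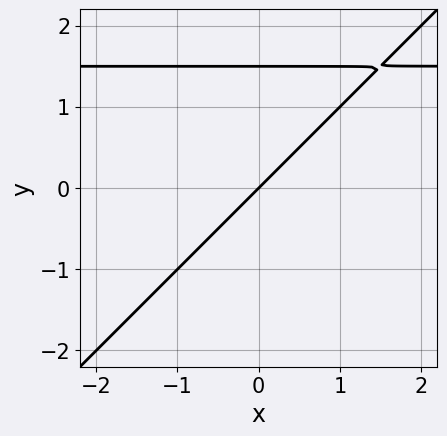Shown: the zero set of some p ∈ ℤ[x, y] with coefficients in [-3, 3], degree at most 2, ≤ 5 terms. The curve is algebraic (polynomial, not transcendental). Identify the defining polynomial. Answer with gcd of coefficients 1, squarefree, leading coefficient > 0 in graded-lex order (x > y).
2*x*y - 2*y^2 - 3*x + 3*y

1. Degree: the shape is more complex than any degree-1 curve, so deg p = 2.
2. Reading off the gridlines: one x-axis crossing is at x = 0; it meets the y-axis at y = 0 (among the integer gridlines).
3. Putting this together gives p.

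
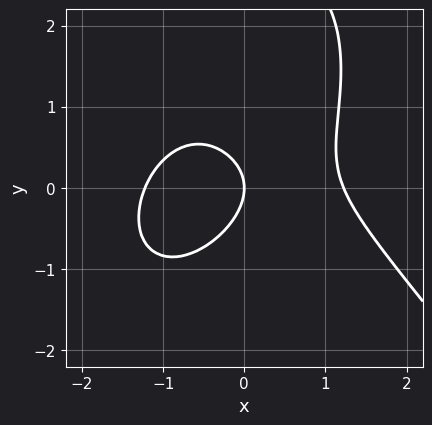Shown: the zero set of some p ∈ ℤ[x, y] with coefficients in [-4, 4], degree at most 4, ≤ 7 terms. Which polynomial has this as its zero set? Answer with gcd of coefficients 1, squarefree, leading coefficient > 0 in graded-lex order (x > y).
2*x^3 + y^3 + 2*x*y - 3*y^2 - 3*x

First, deg p = 3. The shape is more complex than any degree-2 curve.
Next, against the integer gridlines: it crosses the y-axis at the gridline y = 0; it crosses the x-axis at the gridline x = 0.
Finally, fitting integer coefficients to these (and the overall shape) gives p.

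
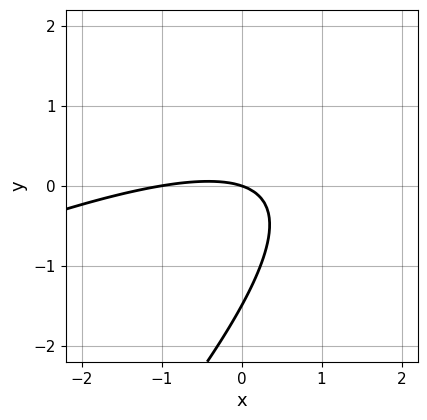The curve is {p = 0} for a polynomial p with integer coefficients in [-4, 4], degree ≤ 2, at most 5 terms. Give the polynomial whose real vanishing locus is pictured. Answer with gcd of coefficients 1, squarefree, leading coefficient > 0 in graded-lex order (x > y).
x^2 - 3*x*y + 2*y^2 + x + 3*y

deg p = 2.
Checking where it meets the axes: the x-axis gridline crossings are at x ∈ {-1, 0}; it crosses the y-axis at the gridline y = 0.
Matching integer coefficients to the picture gives p.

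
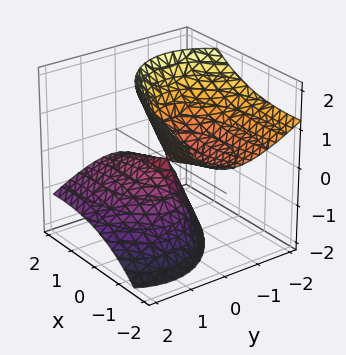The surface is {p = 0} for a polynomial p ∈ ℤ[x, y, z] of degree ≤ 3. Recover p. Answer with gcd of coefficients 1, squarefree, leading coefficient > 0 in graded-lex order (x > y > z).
First, I count 2 distinct pieces. They look like related sheets of one shape, so recover p as a whole.
Next, deg p = 2. The shape is more complex than any degree-1 surface.
Then, from the axis intercepts and sections: one y-axis crossing is at y = 0; one x-axis crossing is at x = 0; it meets the z-axis at z = 0 (among the integer gridlines).
Finally, the integer polynomial consistent with all of this is the stated p.

x^2 + 3*x*z + 3*y^2 + 3*y*z - 2*z^2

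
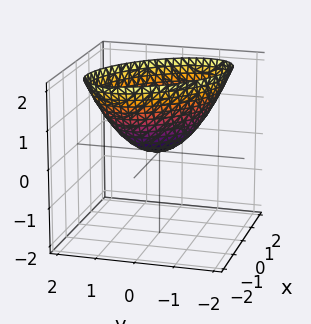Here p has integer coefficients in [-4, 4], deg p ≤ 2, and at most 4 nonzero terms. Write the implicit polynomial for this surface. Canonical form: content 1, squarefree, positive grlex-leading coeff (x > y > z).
(a) Degree: no degree-1 surface has this shape, so deg p = 2.
(b) From the visible intercepts: one z-axis crossing is at z = 0; it meets the y-axis at y = 0 (among the integer gridlines); it crosses the x-axis at the gridline x = 0.
(c) Solving for integer coefficients yields p as stated.

x^2 + x*y + y^2 - z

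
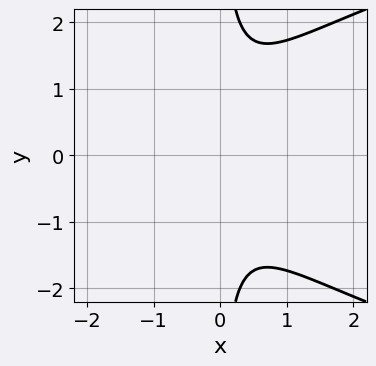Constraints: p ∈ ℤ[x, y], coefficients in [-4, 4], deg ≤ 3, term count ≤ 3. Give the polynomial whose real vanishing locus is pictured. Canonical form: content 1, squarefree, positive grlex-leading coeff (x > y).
x*y^2 - 2*x^2 - 1

Degree: no degree-2 curve has this shape, so deg p = 3.
Symmetries: it's symmetric under y → −y, forcing even powers of y.
From the axis intercepts and sections: the curve avoids every integer x-axis point in the box; no y-intercept at any integer in the box.
Together with the visible shape, these determine p as stated.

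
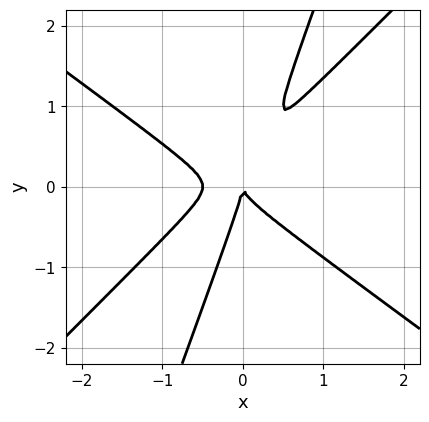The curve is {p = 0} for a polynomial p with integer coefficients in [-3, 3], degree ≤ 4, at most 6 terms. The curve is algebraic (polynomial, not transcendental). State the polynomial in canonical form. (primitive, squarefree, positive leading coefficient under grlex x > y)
2*x^3 - 3*x*y^2 + y^3 + x^2

(a) The degree is 3 — a generic line meets the curve in up to 3 points.
(b) From the axis intercepts and sections: it meets the x-axis at x = 0 (among the integer gridlines); it meets the y-axis at y = 0 (among the integer gridlines).
(c) Fitting integer coefficients to these (and the overall shape) gives p.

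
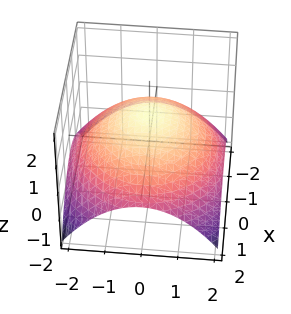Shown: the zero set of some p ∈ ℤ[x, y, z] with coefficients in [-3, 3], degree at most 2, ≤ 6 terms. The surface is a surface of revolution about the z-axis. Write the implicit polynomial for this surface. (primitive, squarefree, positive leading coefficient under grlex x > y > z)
x^2 + y^2 + 3*z - 3

1. Degree: the shape is more complex than any degree-1 surface, so deg p = 2.
2. Symmetries: rotational symmetry about the z-axis ⇒ p depends on x, y only through x² + y².
3. From the axis intercepts and sections: a circular section at z = 0 has radius between 1 and 2; it meets the z-axis at z = 1 (among the integer gridlines).
4. These observations pin down the coefficients.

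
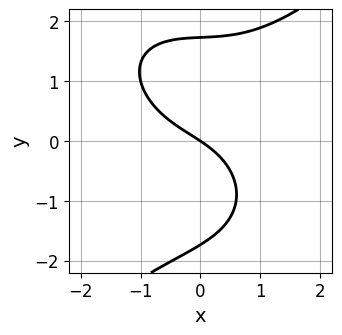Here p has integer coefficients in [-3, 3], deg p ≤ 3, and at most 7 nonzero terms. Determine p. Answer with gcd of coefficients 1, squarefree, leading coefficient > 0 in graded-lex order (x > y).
x^3 - y^3 - x*y + 2*x + 3*y

(a) Degree: the shape is more complex than any degree-2 curve, so deg p = 3.
(b) Against the integer gridlines: it meets the x-axis at x = 0 (among the integer gridlines); it meets the y-axis at y = 0 (among the integer gridlines).
(c) Fitting integer coefficients to these (and the overall shape) gives p.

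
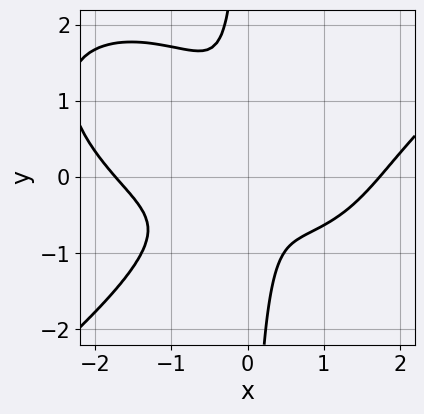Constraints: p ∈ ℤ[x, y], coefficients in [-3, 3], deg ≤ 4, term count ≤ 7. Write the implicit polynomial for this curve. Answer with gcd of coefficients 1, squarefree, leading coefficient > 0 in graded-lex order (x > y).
deg p = 4. No degree-3 curve has this shape.
Solving for integer coefficients yields p as stated.

x^4 - 2*x*y^3 - 3*x^2*y - 3*x^2 - y^2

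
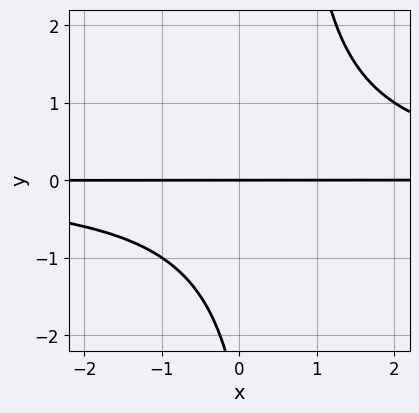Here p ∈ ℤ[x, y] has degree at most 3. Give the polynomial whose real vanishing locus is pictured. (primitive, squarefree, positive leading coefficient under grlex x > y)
(a) The degree is 3 — the shape is more complex than any degree-2 curve.
(b) Observable constraints: the visible x-axis segment lies entirely on the curve; it crosses the y-axis at the gridline y = 0.
(c) These observations pin down the coefficients.

2*x*y^2 - y^2 - 3*y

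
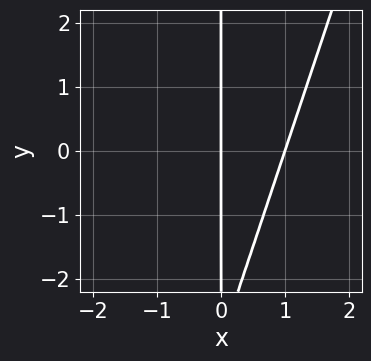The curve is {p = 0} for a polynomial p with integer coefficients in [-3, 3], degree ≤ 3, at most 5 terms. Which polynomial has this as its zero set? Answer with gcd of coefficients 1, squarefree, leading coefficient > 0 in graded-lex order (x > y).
3*x^2 - x*y - 3*x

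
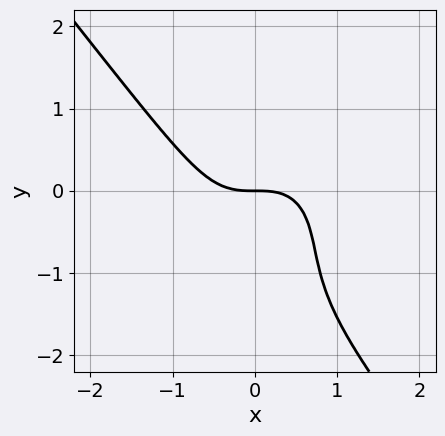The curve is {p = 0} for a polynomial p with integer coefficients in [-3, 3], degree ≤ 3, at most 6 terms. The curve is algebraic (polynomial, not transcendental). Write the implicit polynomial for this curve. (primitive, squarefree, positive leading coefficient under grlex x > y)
2*x^3 + y^3 + 2*y^2 + 2*y

(a) Degree: no degree-2 curve has this shape, so deg p = 3.
(b) From the axis intercepts and sections: one y-axis crossing is at y = 0; it crosses the x-axis at the gridline x = 0.
(c) Solving for integer coefficients yields p as stated.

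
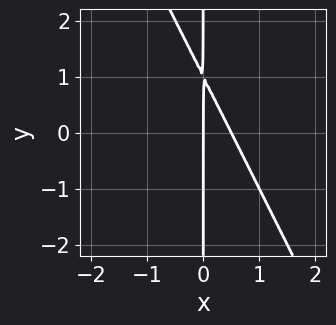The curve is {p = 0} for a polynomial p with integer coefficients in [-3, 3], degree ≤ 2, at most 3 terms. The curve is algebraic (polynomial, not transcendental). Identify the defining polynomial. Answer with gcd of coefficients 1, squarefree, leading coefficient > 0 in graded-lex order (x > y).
(a) deg p = 2.
(b) From the axis intercepts and sections: it crosses the x-axis at the gridline x = 0; the visible y-axis segment lies entirely on the curve.
(c) Together with the visible shape, these determine p as stated.

2*x^2 + x*y - x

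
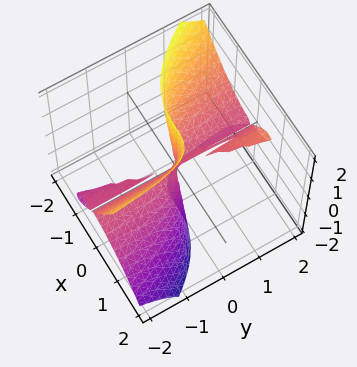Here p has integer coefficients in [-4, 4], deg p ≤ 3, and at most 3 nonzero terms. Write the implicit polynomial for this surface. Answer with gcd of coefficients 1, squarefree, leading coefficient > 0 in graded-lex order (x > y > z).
3*x^3 - 3*x*y*z + 2*y*z^2

(a) I count 2 distinct pieces. Treating them together as one polynomial.
(b) The degree is 3 — the shape is more complex than any degree-2 surface.
(c) Observable constraints: one x-axis crossing is at x = 0; the visible y-axis segment lies entirely on the surface.
(d) Solving for integer coefficients yields p as stated. Check: (0, 0, 1) on the z-axis lies on the surface, and p(0, 0, 1) = 0. ✓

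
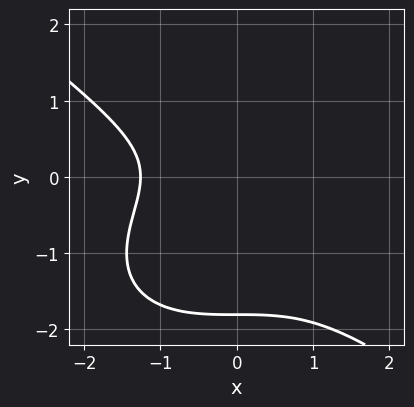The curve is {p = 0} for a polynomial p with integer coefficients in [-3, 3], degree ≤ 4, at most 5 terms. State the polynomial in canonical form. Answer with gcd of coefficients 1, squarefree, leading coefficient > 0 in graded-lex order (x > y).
deg p = 3. No degree-2 curve has this shape.
Solving for integer coefficients yields p as stated.

x^3 + 2*y^3 + 3*y^2 + 2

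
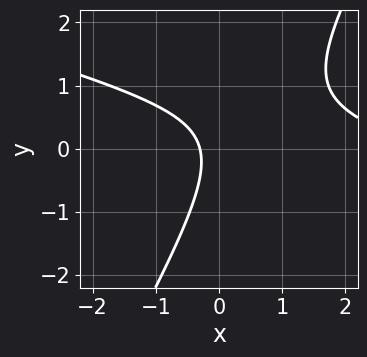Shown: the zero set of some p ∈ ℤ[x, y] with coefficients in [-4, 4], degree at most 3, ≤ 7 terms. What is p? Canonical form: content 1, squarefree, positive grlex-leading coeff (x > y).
x^2 + 3*x*y - 2*y^2 - 3*x - 1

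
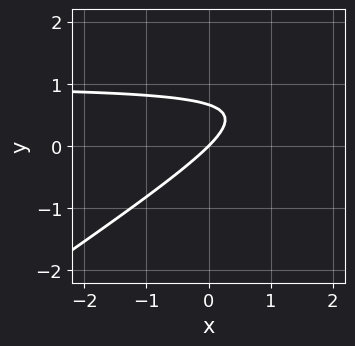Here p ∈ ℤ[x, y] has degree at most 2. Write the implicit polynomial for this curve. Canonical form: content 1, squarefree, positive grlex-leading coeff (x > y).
2*x*y - 3*y^2 - 2*x + 2*y

1. The degree is 2 — no degree-1 curve has this shape.
2. Reading off the gridlines: it meets the y-axis at y = 0 (among the integer gridlines); it crosses the x-axis at the gridline x = 0.
3. Together with the visible shape, these determine p as stated.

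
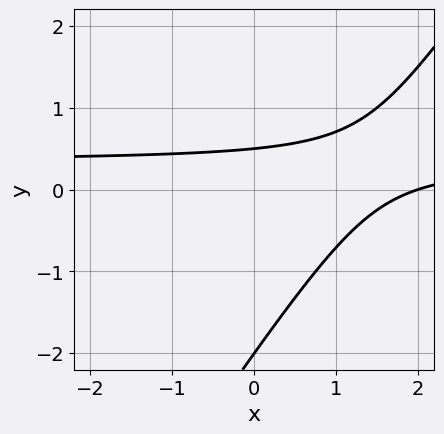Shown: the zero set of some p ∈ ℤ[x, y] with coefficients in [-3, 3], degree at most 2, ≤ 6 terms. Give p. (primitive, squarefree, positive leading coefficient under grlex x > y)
3*x*y - 2*y^2 - x - 3*y + 2

(a) Degree: no degree-1 curve has this shape, so deg p = 2.
(b) Reading off the gridlines: it meets the y-axis at y = -2 (among the integer gridlines); it crosses the x-axis at the gridline x = 2.
(c) Assembling these constraints gives the stated polynomial.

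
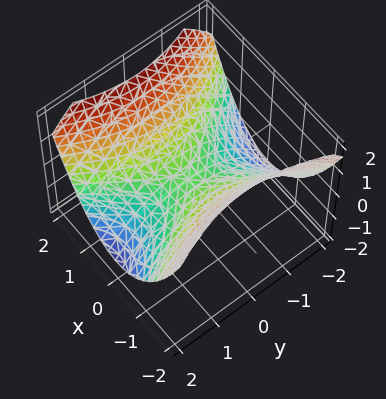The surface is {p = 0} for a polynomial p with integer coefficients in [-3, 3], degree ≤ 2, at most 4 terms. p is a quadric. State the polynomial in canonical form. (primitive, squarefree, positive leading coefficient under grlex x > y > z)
2*x^2 - y^2 - 3*z

(a) deg p = 2. A hyperbolic paraboloid; a quadric.
(b) Symmetries: it's symmetric under x → −x, forcing even powers of x; it's symmetric under y → −y, forcing even powers of y.
(c) Checking where it meets the axes: one x-axis crossing is at x = 0; it meets the z-axis at z = 0 (among the integer gridlines).
(d) Together with the visible shape, these determine p as stated.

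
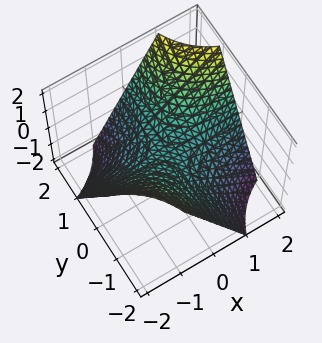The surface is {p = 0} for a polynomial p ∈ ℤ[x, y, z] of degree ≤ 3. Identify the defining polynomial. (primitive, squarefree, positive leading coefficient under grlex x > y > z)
x*y - z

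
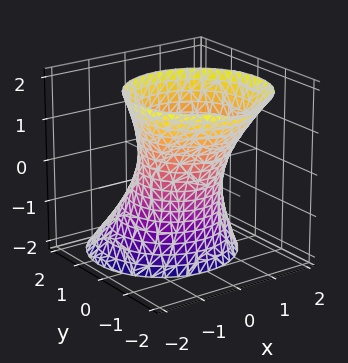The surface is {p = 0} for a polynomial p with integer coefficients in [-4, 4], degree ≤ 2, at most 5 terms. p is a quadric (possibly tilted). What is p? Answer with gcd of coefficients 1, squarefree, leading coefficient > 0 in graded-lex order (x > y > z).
3*x^2 + 3*y^2 + 2*y*z - z^2 - 3

First, the degree is 2 — no degree-1 surface has this shape.
Then, against the integer gridlines: no z-intercept at any integer in the box; among the integer gridlines, it crosses the y-axis at y ∈ {-1, 1}.
Finally, assembling these constraints gives the stated polynomial.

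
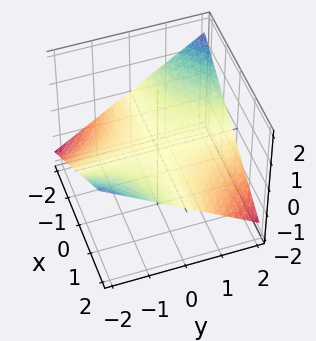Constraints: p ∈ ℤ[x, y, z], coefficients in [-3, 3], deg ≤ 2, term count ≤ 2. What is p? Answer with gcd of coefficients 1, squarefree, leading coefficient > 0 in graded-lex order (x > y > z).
(a) deg p = 2. A hyperbolic paraboloid; a quadric.
(b) Checking where it meets the axes: it meets the z-axis at z = 0 (among the integer gridlines); the visible x-axis segment lies entirely on the surface; the visible y-axis segment lies entirely on the surface.
(c) Together with the visible shape, these determine p as stated.

x*y + 3*z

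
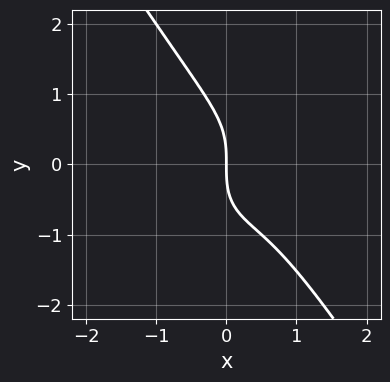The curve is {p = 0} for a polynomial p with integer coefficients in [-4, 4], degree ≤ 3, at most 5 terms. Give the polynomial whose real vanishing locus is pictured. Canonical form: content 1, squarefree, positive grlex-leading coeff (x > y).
2*x^3 - x^2*y + y^3 - 2*x^2 + 2*x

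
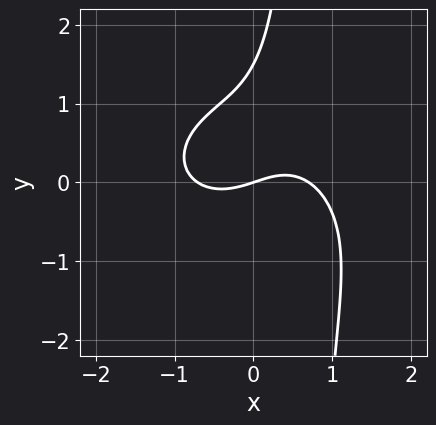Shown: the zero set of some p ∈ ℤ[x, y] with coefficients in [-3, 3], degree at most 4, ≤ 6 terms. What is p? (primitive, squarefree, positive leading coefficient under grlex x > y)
1. Degree: no degree-2 curve has this shape, so deg p = 3.
2. Reading off the gridlines: one y-axis crossing is at y = 0; it crosses the x-axis at the gridline x = 0.
3. The integer polynomial consistent with all of this is the stated p.

2*x^3 + 3*x*y^2 - 2*y^2 - x + 3*y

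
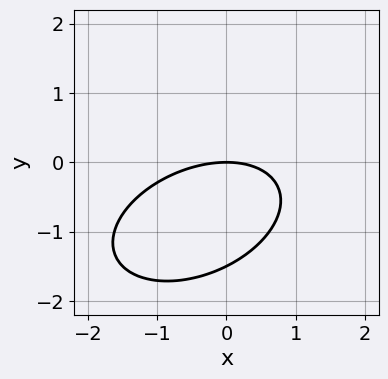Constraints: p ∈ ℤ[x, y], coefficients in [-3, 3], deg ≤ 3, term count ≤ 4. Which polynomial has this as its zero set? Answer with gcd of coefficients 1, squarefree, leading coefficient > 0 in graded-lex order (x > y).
x^2 - x*y + 2*y^2 + 3*y

1. deg p = 2. A generic line meets the curve in up to 2 points.
2. From the axis intercepts and sections: it crosses the y-axis at the gridline y = 0; one x-axis crossing is at x = 0.
3. Putting this together gives p.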